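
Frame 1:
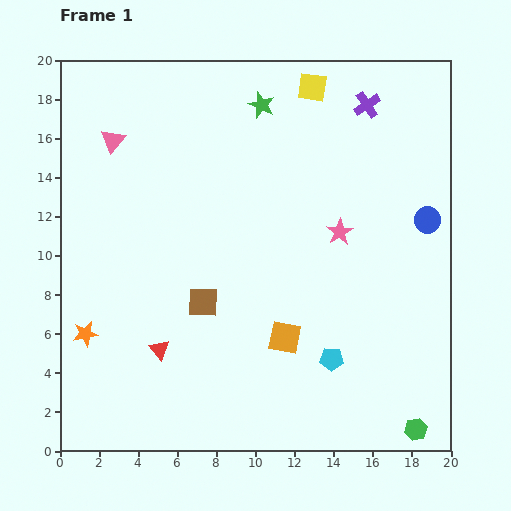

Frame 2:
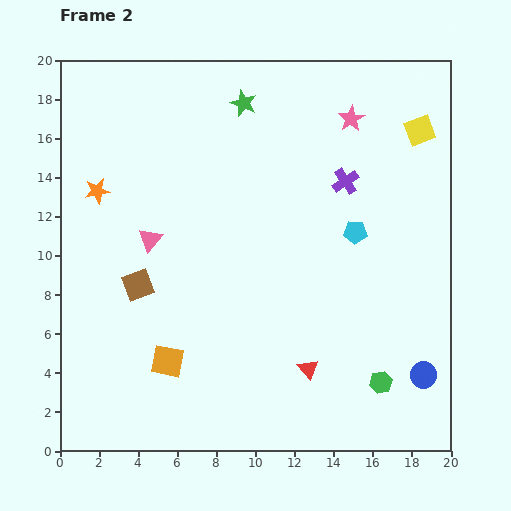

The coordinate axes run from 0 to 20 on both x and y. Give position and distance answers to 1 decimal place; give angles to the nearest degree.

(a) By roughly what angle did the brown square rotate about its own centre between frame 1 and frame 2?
24° counter-clockwise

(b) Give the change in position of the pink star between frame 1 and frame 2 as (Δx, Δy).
(0.6, 5.8)

The pink star was at (14.3, 11.2) in frame 1 and (14.9, 17.0) in frame 2.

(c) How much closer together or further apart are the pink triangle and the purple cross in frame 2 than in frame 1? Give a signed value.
-2.7

Distance in frame 1: 13.1. Distance in frame 2: 10.4.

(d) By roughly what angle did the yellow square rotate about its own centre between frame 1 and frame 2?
29° counter-clockwise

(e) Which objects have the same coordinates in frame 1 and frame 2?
none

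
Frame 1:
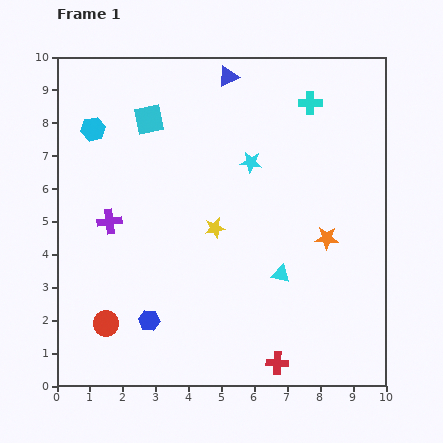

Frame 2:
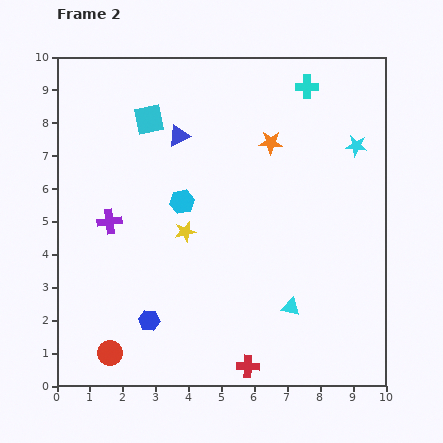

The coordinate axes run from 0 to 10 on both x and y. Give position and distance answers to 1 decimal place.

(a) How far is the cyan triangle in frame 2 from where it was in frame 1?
1.0

The cyan triangle moved from (6.8, 3.4) to (7.1, 2.4), a distance of √(0.3² + 1.0²) ≈ 1.0.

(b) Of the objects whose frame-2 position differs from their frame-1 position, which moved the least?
the cyan cross

(moved 0.5)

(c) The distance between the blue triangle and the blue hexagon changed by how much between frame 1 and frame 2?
-2.1

Distance in frame 1: 7.8. Distance in frame 2: 5.7.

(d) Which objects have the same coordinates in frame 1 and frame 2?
the purple cross, the cyan square, the blue hexagon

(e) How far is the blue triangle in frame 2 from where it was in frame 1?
2.3

The blue triangle moved from (5.2, 9.4) to (3.7, 7.6), a distance of √(1.5² + 1.8²) ≈ 2.3.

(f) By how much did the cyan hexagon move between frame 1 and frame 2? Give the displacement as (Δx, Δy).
(2.7, -2.2)

The cyan hexagon was at (1.1, 7.8) in frame 1 and (3.8, 5.6) in frame 2.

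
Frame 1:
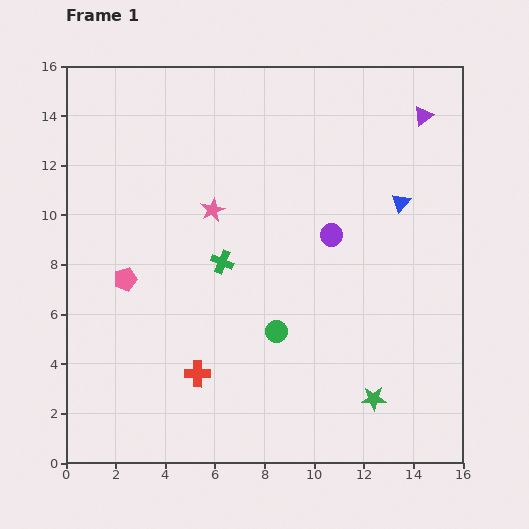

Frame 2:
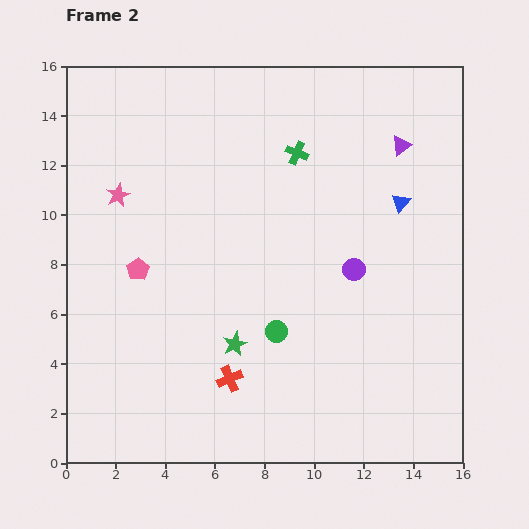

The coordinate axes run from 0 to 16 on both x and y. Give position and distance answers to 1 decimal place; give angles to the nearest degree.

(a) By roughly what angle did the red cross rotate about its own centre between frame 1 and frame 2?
24° counter-clockwise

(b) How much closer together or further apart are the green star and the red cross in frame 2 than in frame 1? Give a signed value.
-5.8

Distance in frame 1: 7.2. Distance in frame 2: 1.4.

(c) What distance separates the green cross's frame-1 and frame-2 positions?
5.3

The green cross moved from (6.3, 8.1) to (9.3, 12.5), a distance of √(3.0² + 4.4²) ≈ 5.3.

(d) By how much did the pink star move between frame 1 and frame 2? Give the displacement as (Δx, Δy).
(-3.8, 0.6)

The pink star was at (5.9, 10.2) in frame 1 and (2.1, 10.8) in frame 2.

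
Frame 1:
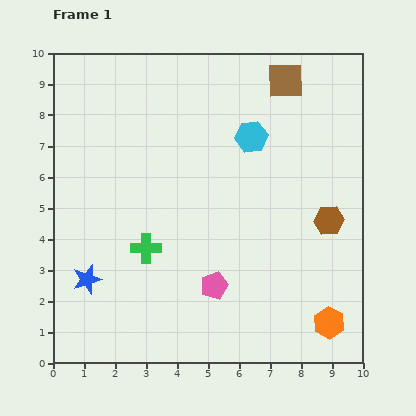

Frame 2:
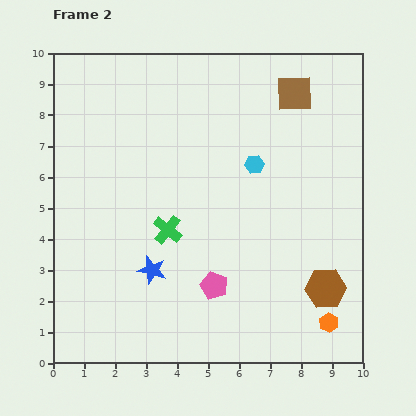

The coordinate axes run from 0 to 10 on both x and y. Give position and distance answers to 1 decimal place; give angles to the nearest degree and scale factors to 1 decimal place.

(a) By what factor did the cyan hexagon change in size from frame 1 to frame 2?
0.6×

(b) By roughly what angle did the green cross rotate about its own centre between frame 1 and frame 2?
38° clockwise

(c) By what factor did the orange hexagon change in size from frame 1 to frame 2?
0.6×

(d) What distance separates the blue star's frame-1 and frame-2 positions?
2.1

The blue star moved from (1.1, 2.7) to (3.2, 3.0), a distance of √(2.1² + 0.3²) ≈ 2.1.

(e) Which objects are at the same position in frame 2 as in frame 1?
the orange hexagon, the pink pentagon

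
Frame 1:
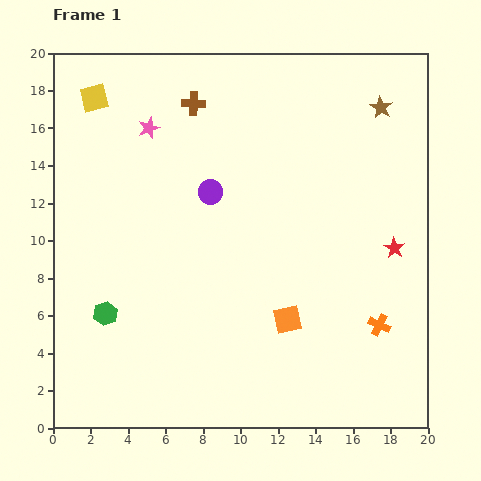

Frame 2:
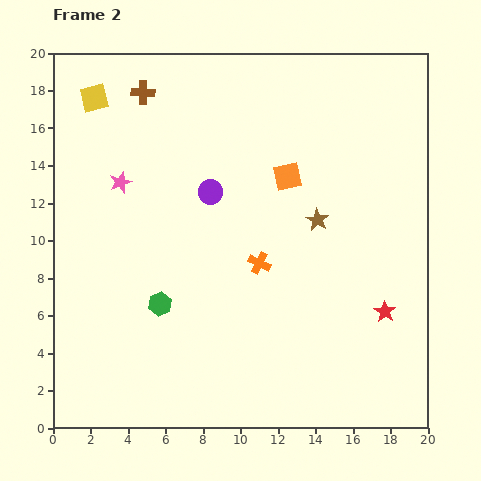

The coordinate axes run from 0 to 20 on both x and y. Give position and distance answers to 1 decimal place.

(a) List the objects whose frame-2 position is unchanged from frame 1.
the yellow square, the purple circle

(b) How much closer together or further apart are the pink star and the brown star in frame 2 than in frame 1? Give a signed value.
-1.7

Distance in frame 1: 12.4. Distance in frame 2: 10.7.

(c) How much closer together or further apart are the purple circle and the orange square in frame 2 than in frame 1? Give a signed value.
-3.7

Distance in frame 1: 7.9. Distance in frame 2: 4.2.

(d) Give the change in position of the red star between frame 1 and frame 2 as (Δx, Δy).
(-0.5, -3.4)

The red star was at (18.2, 9.6) in frame 1 and (17.7, 6.2) in frame 2.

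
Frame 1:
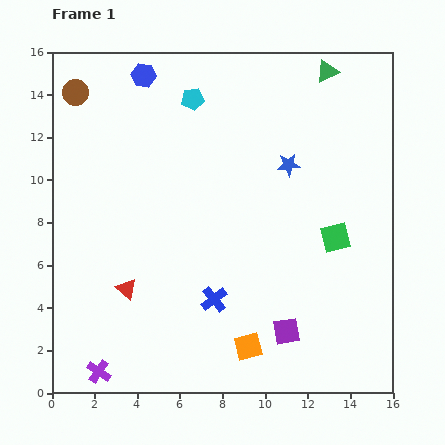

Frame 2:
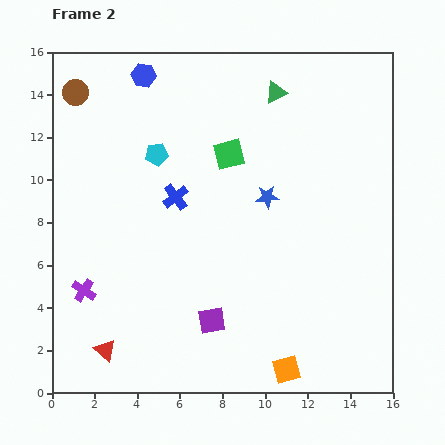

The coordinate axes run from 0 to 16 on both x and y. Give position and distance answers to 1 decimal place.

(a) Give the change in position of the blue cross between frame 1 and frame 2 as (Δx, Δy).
(-1.8, 4.8)

The blue cross was at (7.6, 4.4) in frame 1 and (5.8, 9.2) in frame 2.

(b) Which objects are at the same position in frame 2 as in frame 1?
the blue hexagon, the brown circle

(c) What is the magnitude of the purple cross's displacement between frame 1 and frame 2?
3.9

The purple cross moved from (2.2, 1.0) to (1.5, 4.8), a distance of √(0.7² + 3.8²) ≈ 3.9.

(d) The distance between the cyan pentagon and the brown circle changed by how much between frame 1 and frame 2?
-0.7

Distance in frame 1: 5.5. Distance in frame 2: 4.8.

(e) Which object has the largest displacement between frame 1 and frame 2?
the green square

(moved 6.3; next 5.1)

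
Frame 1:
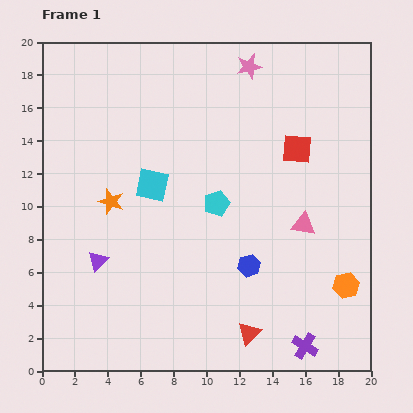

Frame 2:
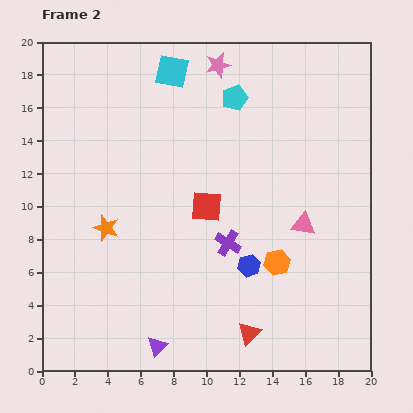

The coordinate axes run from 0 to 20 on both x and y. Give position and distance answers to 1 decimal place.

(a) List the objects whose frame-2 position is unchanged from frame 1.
the pink triangle, the red triangle, the blue hexagon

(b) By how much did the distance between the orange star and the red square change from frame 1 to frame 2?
-5.5

Distance in frame 1: 11.7. Distance in frame 2: 6.2.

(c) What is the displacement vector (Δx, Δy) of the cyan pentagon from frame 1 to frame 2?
(1.1, 6.4)

The cyan pentagon was at (10.6, 10.2) in frame 1 and (11.7, 16.6) in frame 2.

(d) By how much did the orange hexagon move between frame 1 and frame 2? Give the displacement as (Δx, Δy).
(-4.2, 1.4)

The orange hexagon was at (18.5, 5.2) in frame 1 and (14.3, 6.6) in frame 2.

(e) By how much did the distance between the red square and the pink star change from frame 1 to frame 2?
+2.8

Distance in frame 1: 5.8. Distance in frame 2: 8.6.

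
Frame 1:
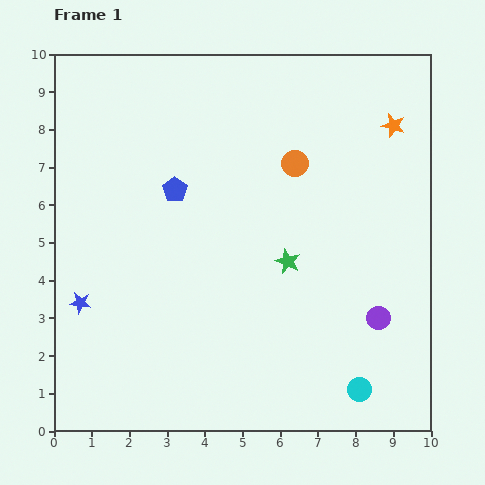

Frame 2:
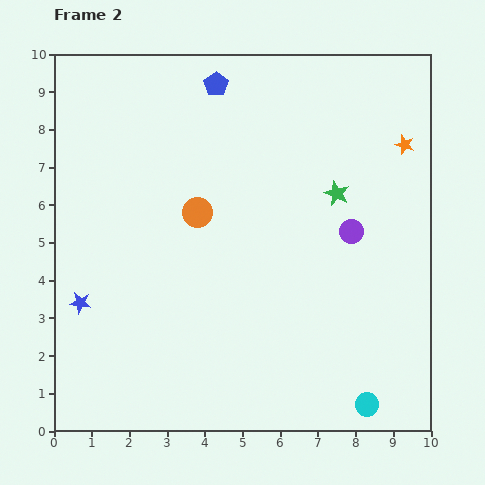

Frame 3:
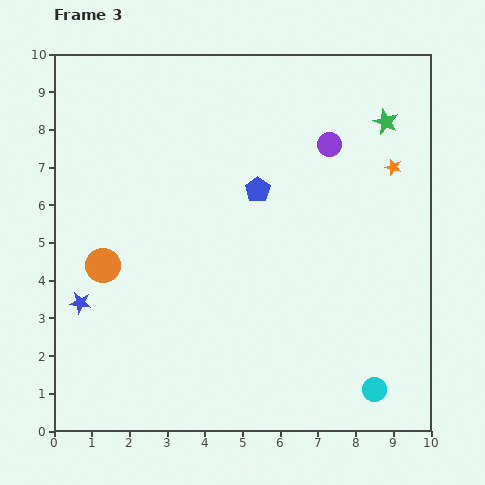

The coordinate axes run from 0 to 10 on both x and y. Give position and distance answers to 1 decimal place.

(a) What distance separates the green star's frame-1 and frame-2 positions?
2.2

The green star moved from (6.2, 4.5) to (7.5, 6.3), a distance of √(1.3² + 1.8²) ≈ 2.2.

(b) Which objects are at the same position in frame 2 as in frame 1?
the blue star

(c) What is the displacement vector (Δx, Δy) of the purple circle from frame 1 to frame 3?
(-1.3, 4.6)

The purple circle was at (8.6, 3.0) in frame 1 and (7.3, 7.6) in frame 3.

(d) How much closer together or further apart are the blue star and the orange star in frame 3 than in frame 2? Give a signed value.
-0.6

Distance in frame 2: 9.6. Distance in frame 3: 9.0.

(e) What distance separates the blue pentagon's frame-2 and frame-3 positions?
3.0

The blue pentagon moved from (4.3, 9.2) to (5.4, 6.4), a distance of √(1.1² + 2.8²) ≈ 3.0.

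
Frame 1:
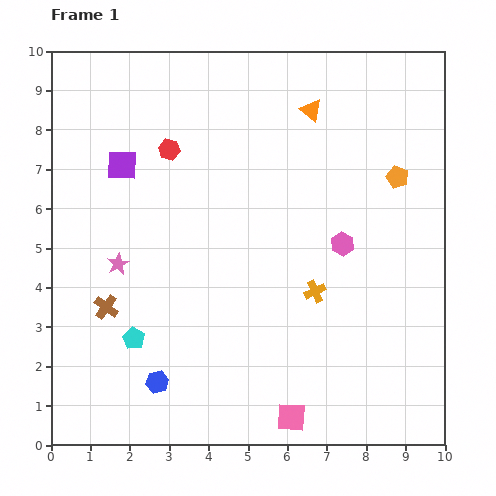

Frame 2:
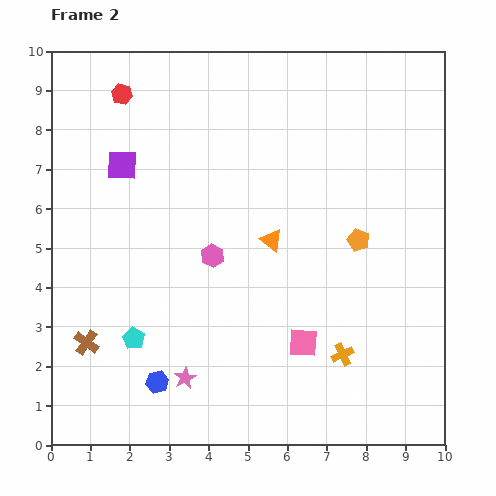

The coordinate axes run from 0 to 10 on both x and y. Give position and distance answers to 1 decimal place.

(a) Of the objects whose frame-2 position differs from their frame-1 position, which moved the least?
the brown cross

(moved 1.0)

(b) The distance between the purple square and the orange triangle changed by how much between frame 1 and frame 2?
-0.8

Distance in frame 1: 5.0. Distance in frame 2: 4.2.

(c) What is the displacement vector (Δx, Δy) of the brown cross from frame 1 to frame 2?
(-0.5, -0.9)

The brown cross was at (1.4, 3.5) in frame 1 and (0.9, 2.6) in frame 2.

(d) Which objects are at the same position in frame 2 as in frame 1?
the cyan pentagon, the blue hexagon, the purple square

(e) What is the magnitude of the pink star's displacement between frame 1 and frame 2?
3.4

The pink star moved from (1.7, 4.6) to (3.4, 1.7), a distance of √(1.7² + 2.9²) ≈ 3.4.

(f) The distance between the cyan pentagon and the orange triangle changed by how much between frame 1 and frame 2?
-3.0

Distance in frame 1: 7.3. Distance in frame 2: 4.3.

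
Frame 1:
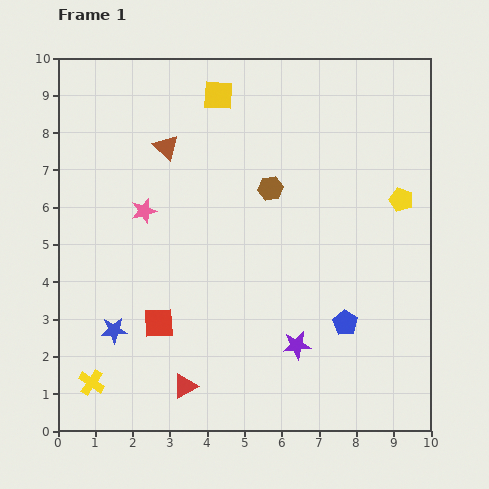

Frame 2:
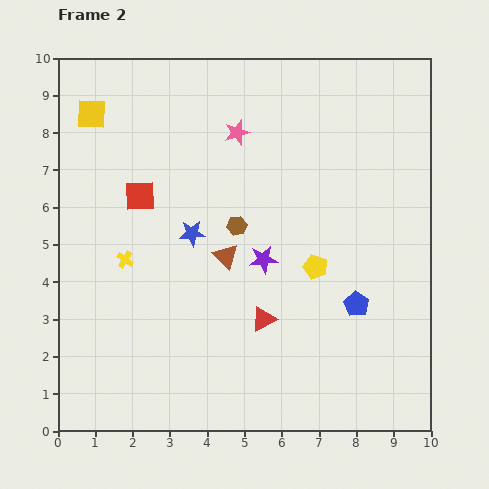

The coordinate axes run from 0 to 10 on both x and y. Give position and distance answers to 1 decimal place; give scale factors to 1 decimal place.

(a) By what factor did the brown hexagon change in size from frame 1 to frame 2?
0.8×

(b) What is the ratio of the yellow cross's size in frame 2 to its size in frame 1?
0.7×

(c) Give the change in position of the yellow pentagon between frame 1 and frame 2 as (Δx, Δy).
(-2.3, -1.8)

The yellow pentagon was at (9.2, 6.2) in frame 1 and (6.9, 4.4) in frame 2.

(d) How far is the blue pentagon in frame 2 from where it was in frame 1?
0.6

The blue pentagon moved from (7.7, 2.9) to (8.0, 3.4), a distance of √(0.3² + 0.5²) ≈ 0.6.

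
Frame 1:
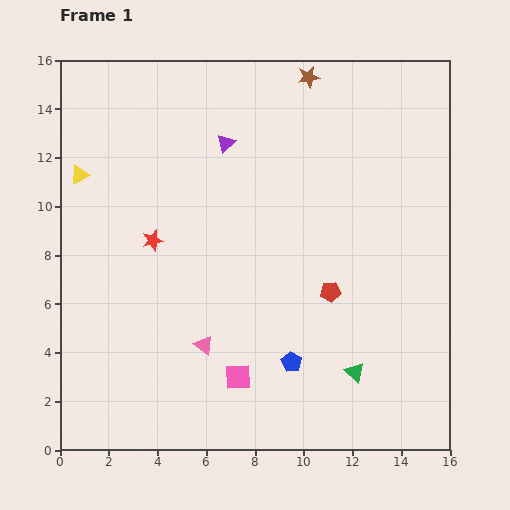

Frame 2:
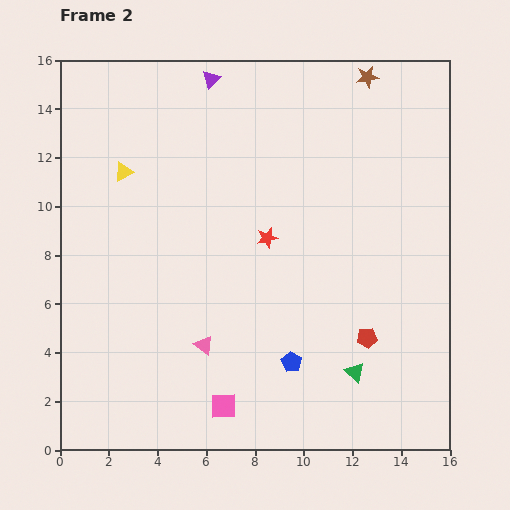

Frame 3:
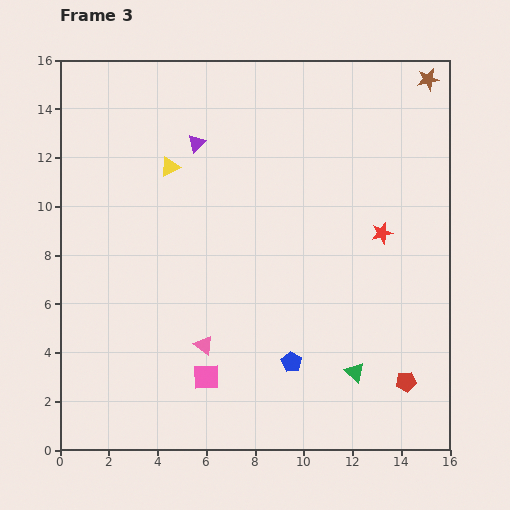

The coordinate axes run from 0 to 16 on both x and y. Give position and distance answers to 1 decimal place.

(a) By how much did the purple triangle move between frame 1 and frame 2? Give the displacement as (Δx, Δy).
(-0.6, 2.6)

The purple triangle was at (6.8, 12.6) in frame 1 and (6.2, 15.2) in frame 2.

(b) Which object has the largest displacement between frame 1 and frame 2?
the red star

(moved 4.7; next 2.7)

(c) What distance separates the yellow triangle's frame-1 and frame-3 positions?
3.7

The yellow triangle moved from (0.8, 11.3) to (4.5, 11.6), a distance of √(3.7² + 0.3²) ≈ 3.7.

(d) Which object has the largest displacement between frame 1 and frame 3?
the red star

(moved 9.4; next 4.9)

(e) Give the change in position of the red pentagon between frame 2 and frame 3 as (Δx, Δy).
(1.6, -1.8)

The red pentagon was at (12.6, 4.6) in frame 2 and (14.2, 2.8) in frame 3.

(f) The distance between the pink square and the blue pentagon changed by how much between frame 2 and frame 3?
+0.3

Distance in frame 2: 3.3. Distance in frame 3: 3.6.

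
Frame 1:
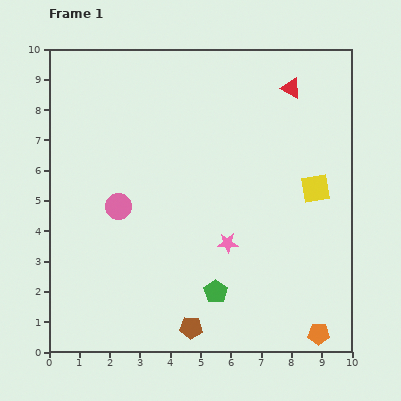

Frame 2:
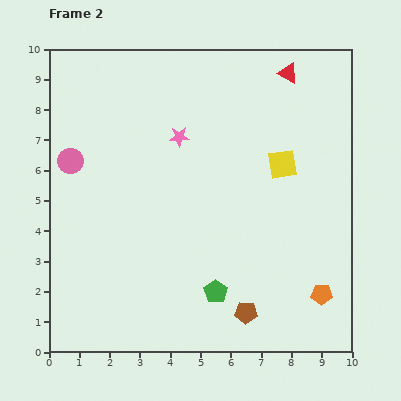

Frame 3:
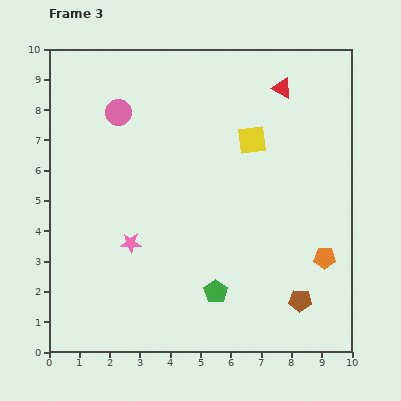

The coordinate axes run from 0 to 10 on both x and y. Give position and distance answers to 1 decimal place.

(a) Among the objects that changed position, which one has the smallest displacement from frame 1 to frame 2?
the red triangle

(moved 0.5)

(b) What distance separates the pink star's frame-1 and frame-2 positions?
3.8

The pink star moved from (5.9, 3.6) to (4.3, 7.1), a distance of √(1.6² + 3.5²) ≈ 3.8.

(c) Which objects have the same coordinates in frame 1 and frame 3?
the green pentagon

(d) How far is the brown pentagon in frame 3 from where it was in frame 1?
3.7

The brown pentagon moved from (4.7, 0.8) to (8.3, 1.7), a distance of √(3.6² + 0.9²) ≈ 3.7.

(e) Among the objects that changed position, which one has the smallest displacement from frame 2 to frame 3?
the red triangle

(moved 0.5)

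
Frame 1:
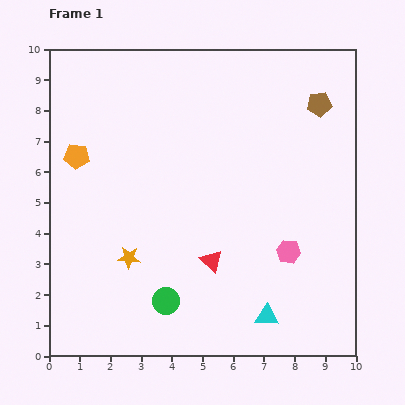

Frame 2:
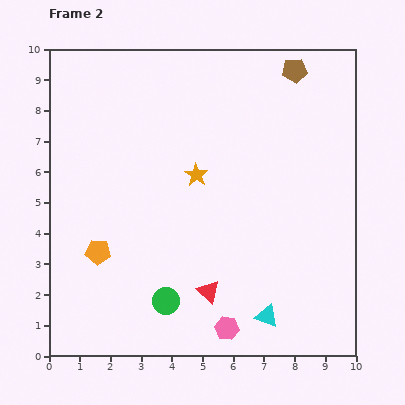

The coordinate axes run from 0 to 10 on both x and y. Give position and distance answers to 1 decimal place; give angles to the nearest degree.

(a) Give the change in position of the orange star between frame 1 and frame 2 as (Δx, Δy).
(2.2, 2.7)

The orange star was at (2.6, 3.2) in frame 1 and (4.8, 5.9) in frame 2.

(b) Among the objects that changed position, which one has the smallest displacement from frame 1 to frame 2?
the red triangle

(moved 1.0)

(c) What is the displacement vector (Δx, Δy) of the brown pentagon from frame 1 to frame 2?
(-0.8, 1.1)

The brown pentagon was at (8.8, 8.2) in frame 1 and (8.0, 9.3) in frame 2.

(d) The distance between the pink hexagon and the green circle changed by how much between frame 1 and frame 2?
-2.1

Distance in frame 1: 4.3. Distance in frame 2: 2.2.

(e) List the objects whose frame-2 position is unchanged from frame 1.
the green circle, the cyan triangle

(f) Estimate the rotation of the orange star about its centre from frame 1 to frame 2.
29° clockwise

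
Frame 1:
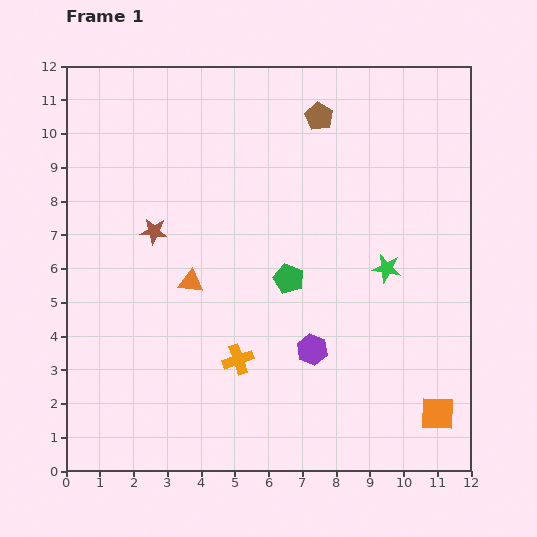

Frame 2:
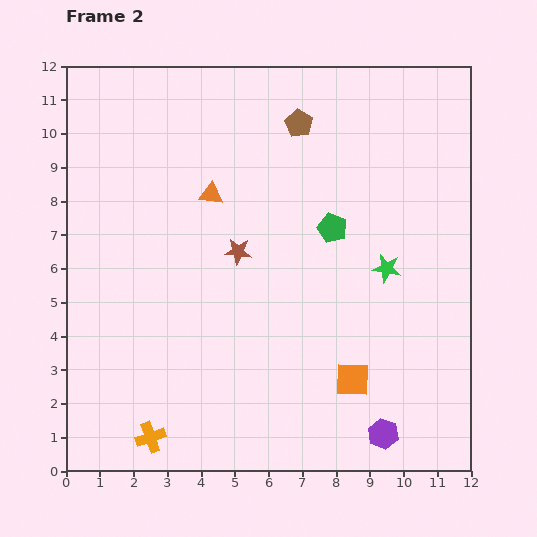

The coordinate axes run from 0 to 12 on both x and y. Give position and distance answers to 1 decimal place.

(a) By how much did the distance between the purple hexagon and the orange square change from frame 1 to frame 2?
-2.4

Distance in frame 1: 4.2. Distance in frame 2: 1.8.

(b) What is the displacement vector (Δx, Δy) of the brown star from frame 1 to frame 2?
(2.5, -0.6)

The brown star was at (2.6, 7.1) in frame 1 and (5.1, 6.5) in frame 2.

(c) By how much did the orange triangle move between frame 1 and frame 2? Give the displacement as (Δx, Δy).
(0.6, 2.6)

The orange triangle was at (3.7, 5.6) in frame 1 and (4.3, 8.2) in frame 2.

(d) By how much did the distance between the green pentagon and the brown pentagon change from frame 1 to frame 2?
-1.6

Distance in frame 1: 4.9. Distance in frame 2: 3.3.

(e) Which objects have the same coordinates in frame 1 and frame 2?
the green star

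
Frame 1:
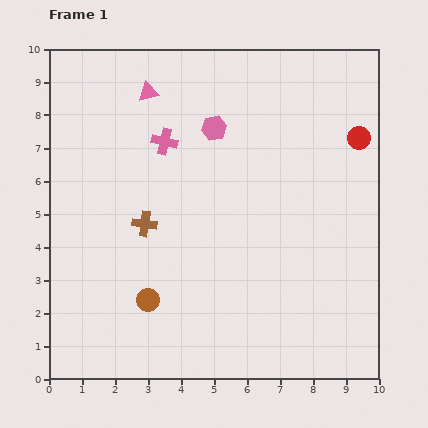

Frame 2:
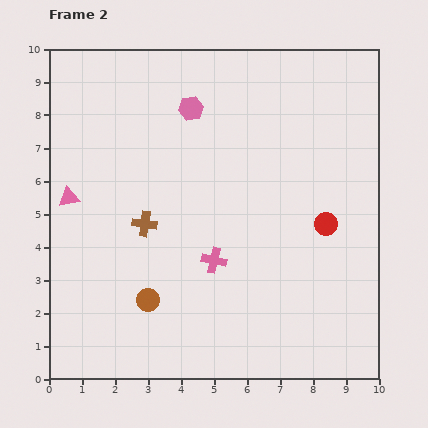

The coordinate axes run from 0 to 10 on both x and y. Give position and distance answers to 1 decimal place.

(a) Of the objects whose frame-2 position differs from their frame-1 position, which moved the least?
the pink hexagon

(moved 0.9)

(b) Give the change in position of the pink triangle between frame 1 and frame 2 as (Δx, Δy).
(-2.4, -3.2)

The pink triangle was at (3.0, 8.7) in frame 1 and (0.6, 5.5) in frame 2.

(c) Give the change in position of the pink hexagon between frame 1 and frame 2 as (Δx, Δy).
(-0.7, 0.6)

The pink hexagon was at (5.0, 7.6) in frame 1 and (4.3, 8.2) in frame 2.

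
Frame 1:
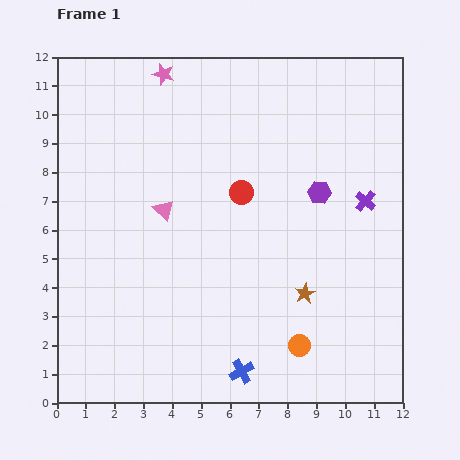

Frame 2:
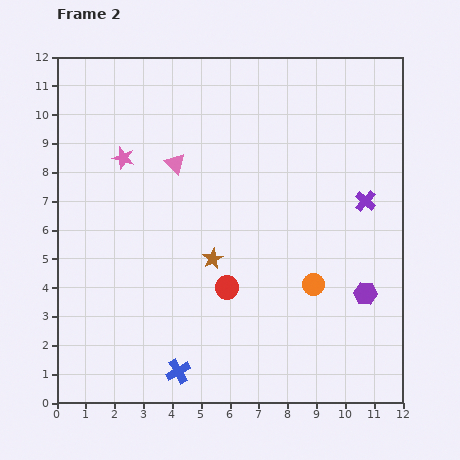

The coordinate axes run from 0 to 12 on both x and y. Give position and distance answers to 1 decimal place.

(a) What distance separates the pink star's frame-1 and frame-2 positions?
3.2

The pink star moved from (3.7, 11.4) to (2.3, 8.5), a distance of √(1.4² + 2.9²) ≈ 3.2.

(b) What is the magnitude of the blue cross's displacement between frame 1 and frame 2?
2.2

The blue cross moved from (6.4, 1.1) to (4.2, 1.1), a distance of √(2.2² + 0.0²) ≈ 2.2.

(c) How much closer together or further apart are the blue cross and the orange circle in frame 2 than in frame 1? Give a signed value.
+3.4

Distance in frame 1: 2.2. Distance in frame 2: 5.6.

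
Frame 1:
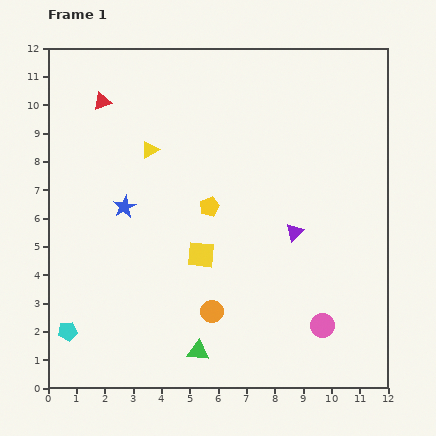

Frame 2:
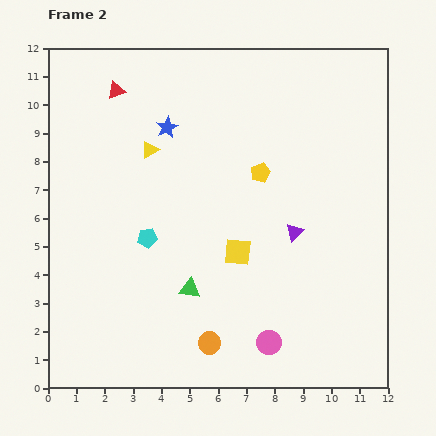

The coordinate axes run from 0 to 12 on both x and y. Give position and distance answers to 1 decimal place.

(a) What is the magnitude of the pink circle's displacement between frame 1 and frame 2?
2.0

The pink circle moved from (9.7, 2.2) to (7.8, 1.6), a distance of √(1.9² + 0.6²) ≈ 2.0.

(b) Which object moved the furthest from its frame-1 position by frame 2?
the cyan pentagon

(moved 4.3; next 3.2)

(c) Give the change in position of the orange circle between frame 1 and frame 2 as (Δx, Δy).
(-0.1, -1.1)

The orange circle was at (5.8, 2.7) in frame 1 and (5.7, 1.6) in frame 2.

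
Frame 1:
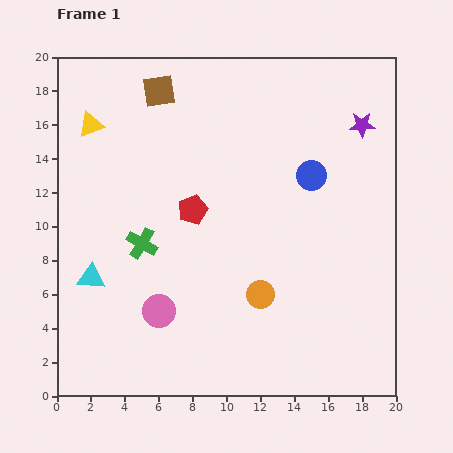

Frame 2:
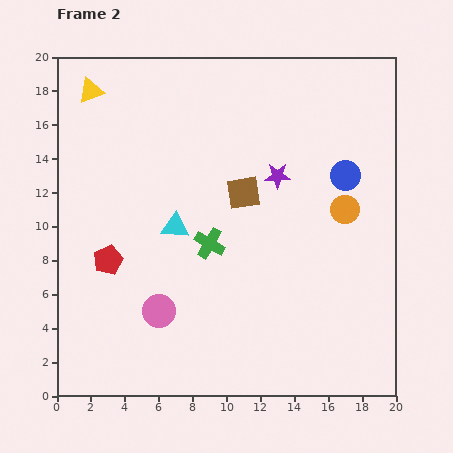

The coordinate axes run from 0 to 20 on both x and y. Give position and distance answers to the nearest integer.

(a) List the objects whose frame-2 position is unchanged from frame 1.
the pink circle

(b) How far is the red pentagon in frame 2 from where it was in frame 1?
6

The red pentagon moved from (8, 11) to (3, 8), a distance of √(5² + 3²) ≈ 6.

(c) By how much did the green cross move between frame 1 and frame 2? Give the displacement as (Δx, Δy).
(4, 0)

The green cross was at (5, 9) in frame 1 and (9, 9) in frame 2.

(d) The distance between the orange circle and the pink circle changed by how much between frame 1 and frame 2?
+7

Distance in frame 1: 6. Distance in frame 2: 13.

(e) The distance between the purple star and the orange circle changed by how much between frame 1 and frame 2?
-8

Distance in frame 1: 12. Distance in frame 2: 4.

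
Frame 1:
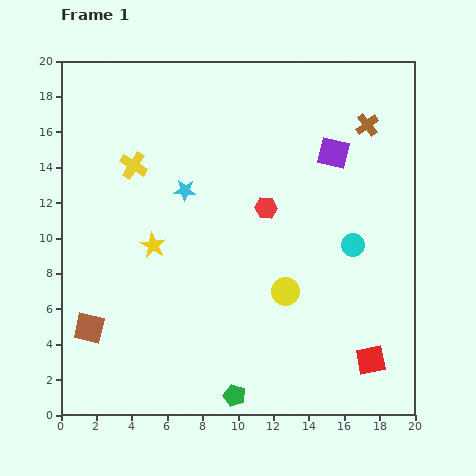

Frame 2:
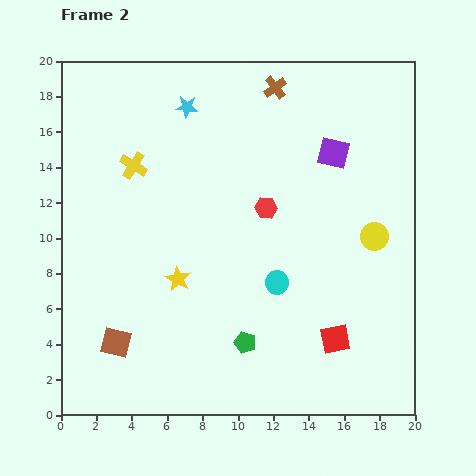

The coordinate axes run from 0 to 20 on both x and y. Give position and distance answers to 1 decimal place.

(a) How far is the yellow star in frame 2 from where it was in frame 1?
2.4

The yellow star moved from (5.2, 9.6) to (6.6, 7.7), a distance of √(1.4² + 1.9²) ≈ 2.4.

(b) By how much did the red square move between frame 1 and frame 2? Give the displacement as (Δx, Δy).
(-2.0, 1.2)

The red square was at (17.5, 3.1) in frame 1 and (15.5, 4.3) in frame 2.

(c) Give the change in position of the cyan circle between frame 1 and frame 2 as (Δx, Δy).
(-4.3, -2.1)

The cyan circle was at (16.5, 9.6) in frame 1 and (12.2, 7.5) in frame 2.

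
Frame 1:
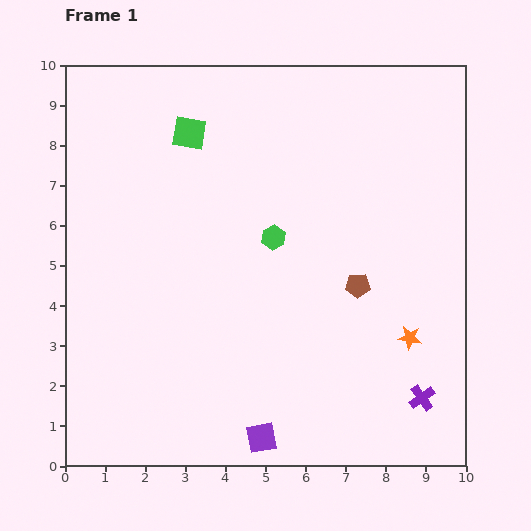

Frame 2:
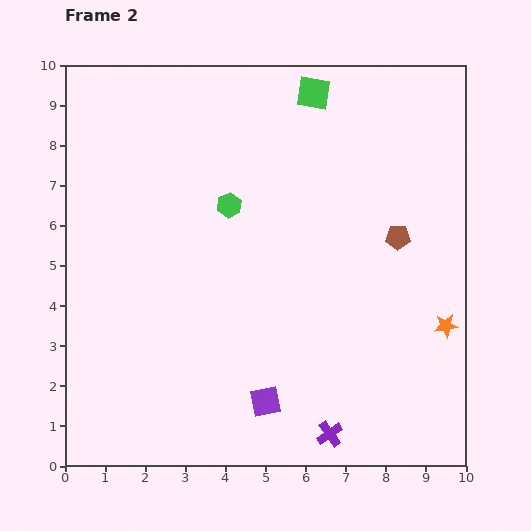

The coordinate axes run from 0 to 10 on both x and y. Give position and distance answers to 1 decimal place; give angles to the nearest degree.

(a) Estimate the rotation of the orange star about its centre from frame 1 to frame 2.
15° counter-clockwise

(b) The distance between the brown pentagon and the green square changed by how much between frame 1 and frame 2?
-1.5

Distance in frame 1: 5.7. Distance in frame 2: 4.2.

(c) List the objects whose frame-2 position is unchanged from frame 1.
none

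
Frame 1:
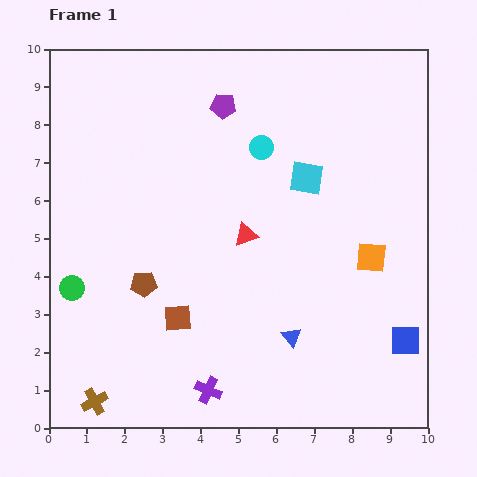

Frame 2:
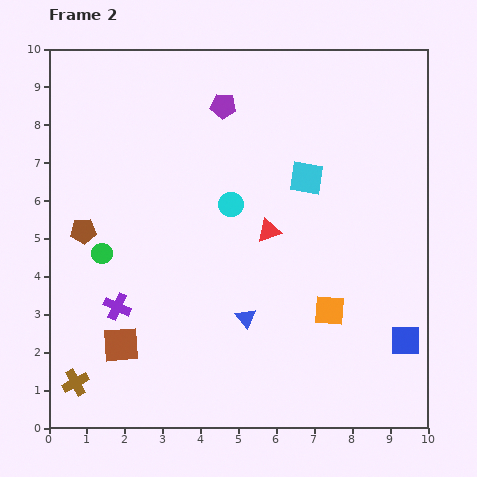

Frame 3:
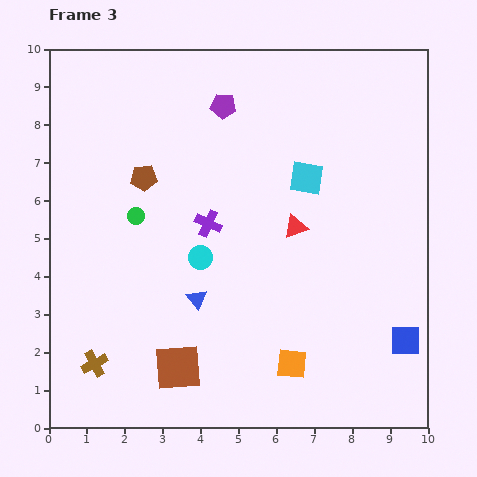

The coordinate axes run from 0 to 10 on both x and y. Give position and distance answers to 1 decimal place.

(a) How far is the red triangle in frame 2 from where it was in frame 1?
0.6

The red triangle moved from (5.2, 5.1) to (5.8, 5.2), a distance of √(0.6² + 0.1²) ≈ 0.6.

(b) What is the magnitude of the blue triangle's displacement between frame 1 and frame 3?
2.7

The blue triangle moved from (6.4, 2.4) to (3.9, 3.4), a distance of √(2.5² + 1.0²) ≈ 2.7.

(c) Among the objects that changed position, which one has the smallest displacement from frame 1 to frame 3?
the brown cross

(moved 1.0)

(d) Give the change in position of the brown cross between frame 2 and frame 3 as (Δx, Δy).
(0.5, 0.5)

The brown cross was at (0.7, 1.2) in frame 2 and (1.2, 1.7) in frame 3.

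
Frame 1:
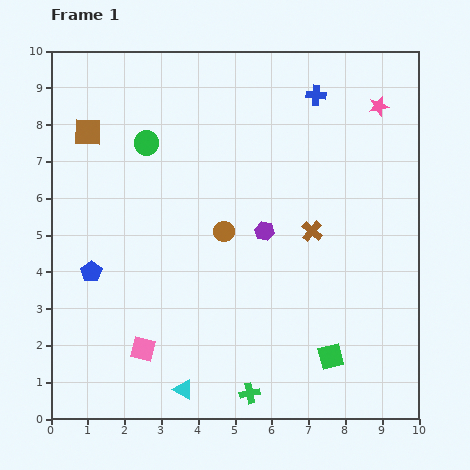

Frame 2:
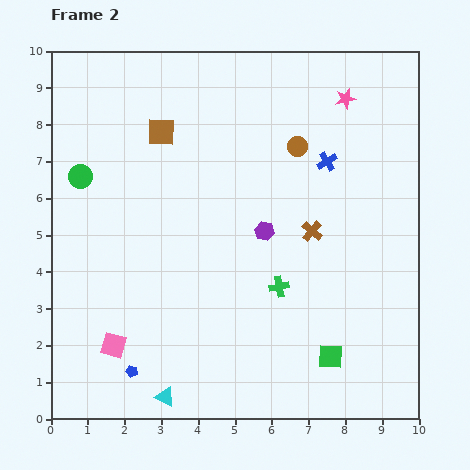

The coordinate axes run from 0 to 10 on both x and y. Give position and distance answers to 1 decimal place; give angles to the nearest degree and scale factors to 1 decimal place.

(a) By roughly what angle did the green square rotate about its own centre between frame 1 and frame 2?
16° clockwise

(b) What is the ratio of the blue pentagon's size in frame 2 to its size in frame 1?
0.6×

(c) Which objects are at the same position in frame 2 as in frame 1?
the green square, the brown cross, the purple hexagon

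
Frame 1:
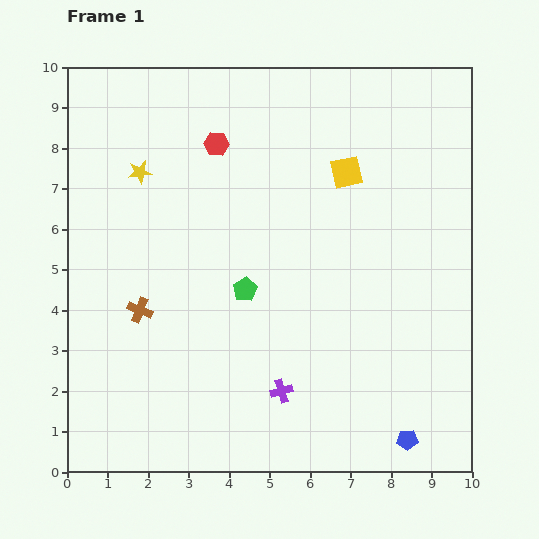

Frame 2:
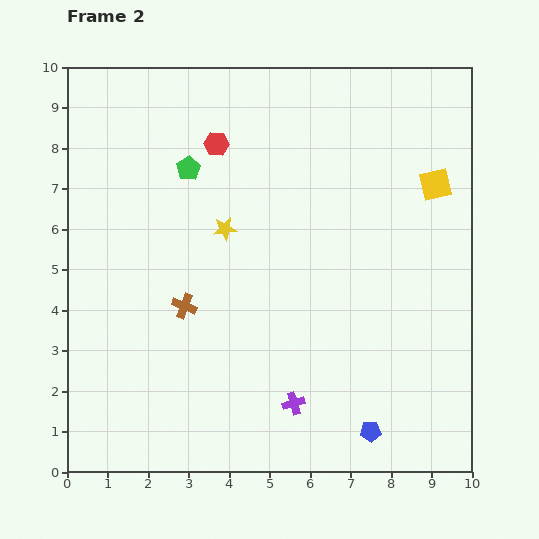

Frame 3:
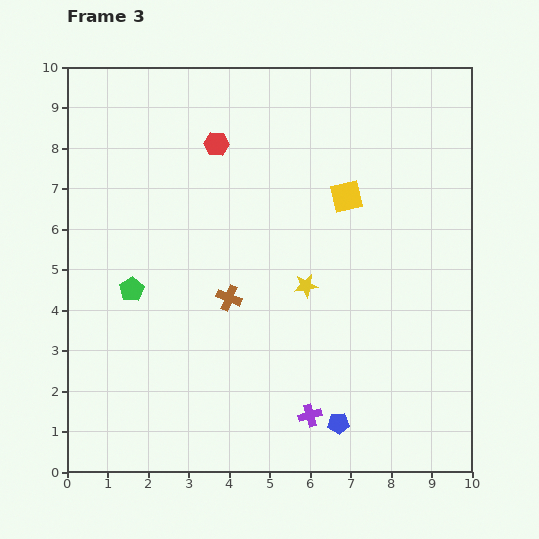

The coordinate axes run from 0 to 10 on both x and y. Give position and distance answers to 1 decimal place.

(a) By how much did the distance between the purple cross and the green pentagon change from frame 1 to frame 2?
+3.7

Distance in frame 1: 2.7. Distance in frame 2: 6.4.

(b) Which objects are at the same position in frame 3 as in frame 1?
the red hexagon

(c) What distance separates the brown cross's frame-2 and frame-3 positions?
1.1

The brown cross moved from (2.9, 4.1) to (4.0, 4.3), a distance of √(1.1² + 0.2²) ≈ 1.1.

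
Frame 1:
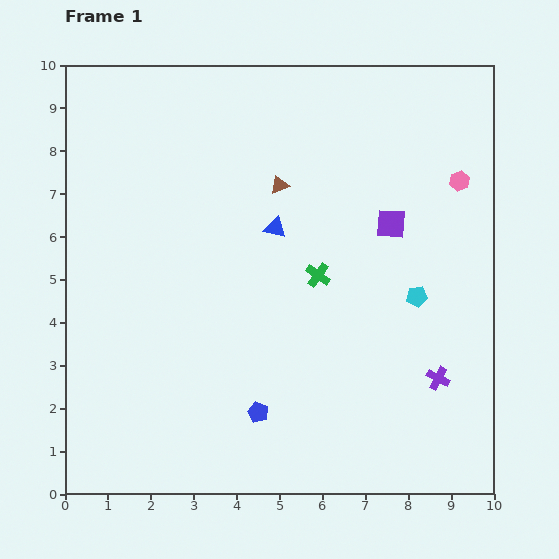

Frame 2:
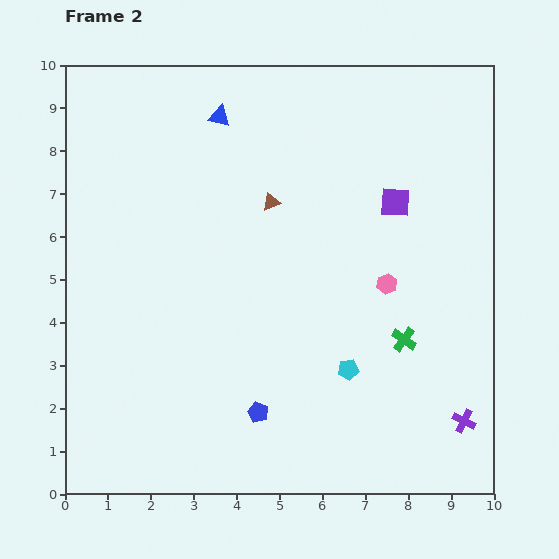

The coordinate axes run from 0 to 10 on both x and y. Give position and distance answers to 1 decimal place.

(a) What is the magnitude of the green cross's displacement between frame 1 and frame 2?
2.5

The green cross moved from (5.9, 5.1) to (7.9, 3.6), a distance of √(2.0² + 1.5²) ≈ 2.5.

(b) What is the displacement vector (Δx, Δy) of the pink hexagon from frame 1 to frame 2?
(-1.7, -2.4)

The pink hexagon was at (9.2, 7.3) in frame 1 and (7.5, 4.9) in frame 2.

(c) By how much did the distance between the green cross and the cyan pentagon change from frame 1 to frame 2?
-0.9

Distance in frame 1: 2.4. Distance in frame 2: 1.5.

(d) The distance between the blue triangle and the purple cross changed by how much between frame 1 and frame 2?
+3.9

Distance in frame 1: 5.2. Distance in frame 2: 9.1.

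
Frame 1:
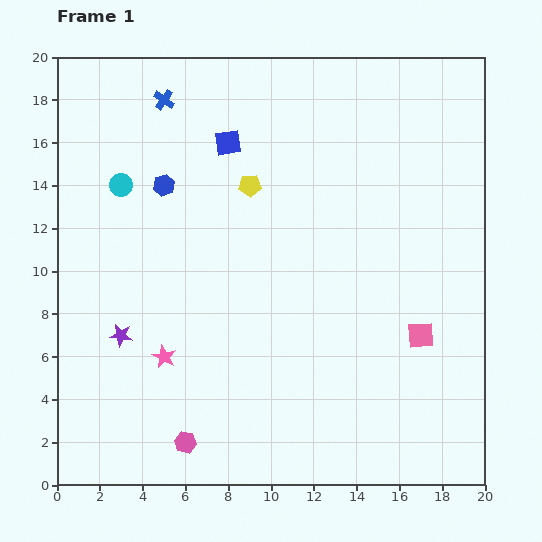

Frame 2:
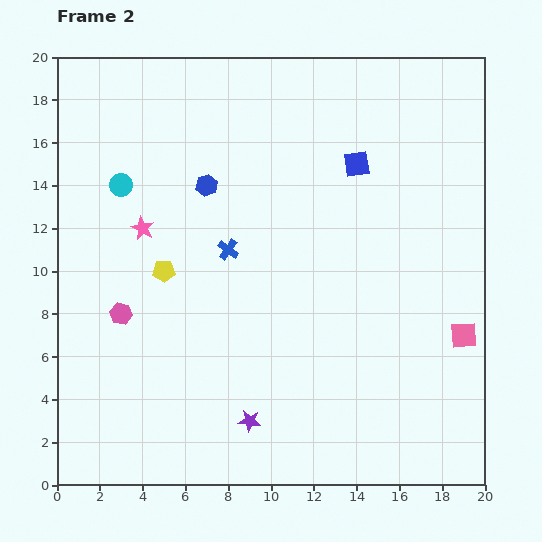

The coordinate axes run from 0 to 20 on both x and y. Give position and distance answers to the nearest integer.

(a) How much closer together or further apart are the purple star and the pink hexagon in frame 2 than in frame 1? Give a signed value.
+2

Distance in frame 1: 6. Distance in frame 2: 8.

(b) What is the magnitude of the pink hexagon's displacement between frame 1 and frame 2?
7

The pink hexagon moved from (6, 2) to (3, 8), a distance of √(3² + 6²) ≈ 7.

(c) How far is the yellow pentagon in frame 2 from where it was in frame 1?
6

The yellow pentagon moved from (9, 14) to (5, 10), a distance of √(4² + 4²) ≈ 6.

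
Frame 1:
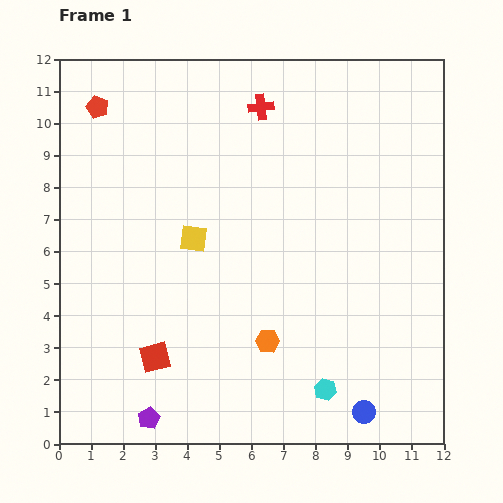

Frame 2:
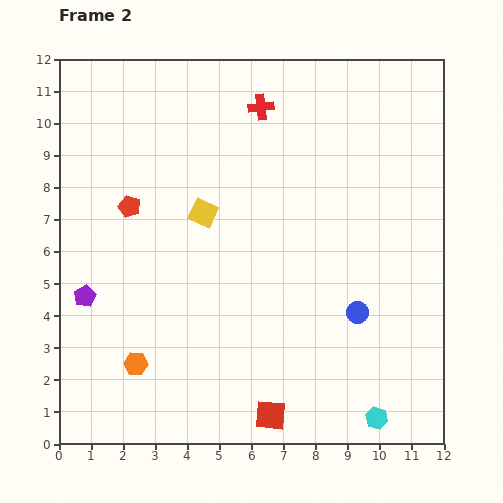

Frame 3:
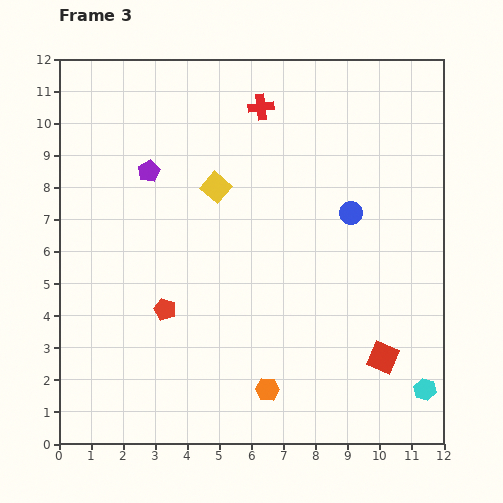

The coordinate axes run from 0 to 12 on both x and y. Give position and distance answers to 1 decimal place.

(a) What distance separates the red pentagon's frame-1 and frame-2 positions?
3.3

The red pentagon moved from (1.2, 10.5) to (2.2, 7.4), a distance of √(1.0² + 3.1²) ≈ 3.3.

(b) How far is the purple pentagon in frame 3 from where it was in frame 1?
7.7

The purple pentagon moved from (2.8, 0.8) to (2.8, 8.5), a distance of √(0.0² + 7.7²) ≈ 7.7.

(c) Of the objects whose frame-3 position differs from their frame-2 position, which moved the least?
the yellow square

(moved 0.9)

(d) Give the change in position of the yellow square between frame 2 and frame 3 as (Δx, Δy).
(0.4, 0.8)

The yellow square was at (4.5, 7.2) in frame 2 and (4.9, 8.0) in frame 3.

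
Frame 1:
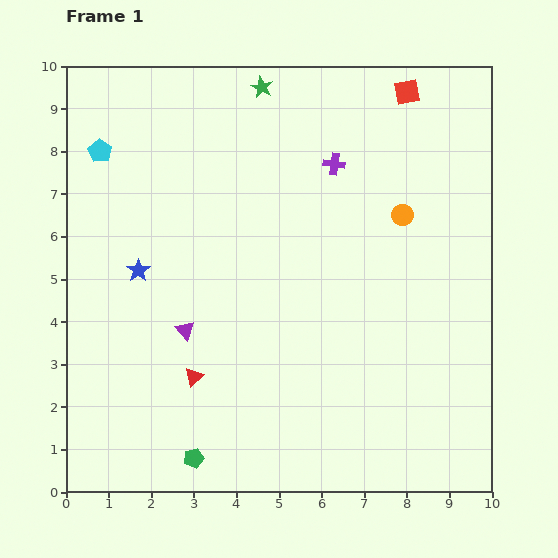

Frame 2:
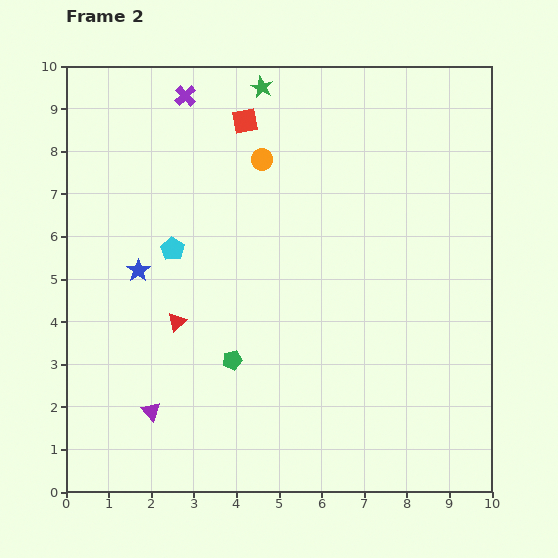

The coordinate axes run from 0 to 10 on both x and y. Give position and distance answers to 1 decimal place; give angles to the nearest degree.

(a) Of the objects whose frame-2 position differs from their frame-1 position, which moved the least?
the red triangle

(moved 1.4)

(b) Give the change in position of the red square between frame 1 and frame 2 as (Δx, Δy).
(-3.8, -0.7)

The red square was at (8.0, 9.4) in frame 1 and (4.2, 8.7) in frame 2.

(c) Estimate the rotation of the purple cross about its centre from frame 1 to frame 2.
39° clockwise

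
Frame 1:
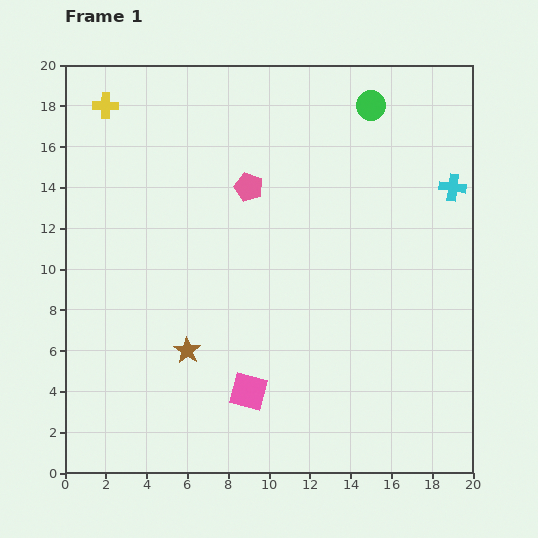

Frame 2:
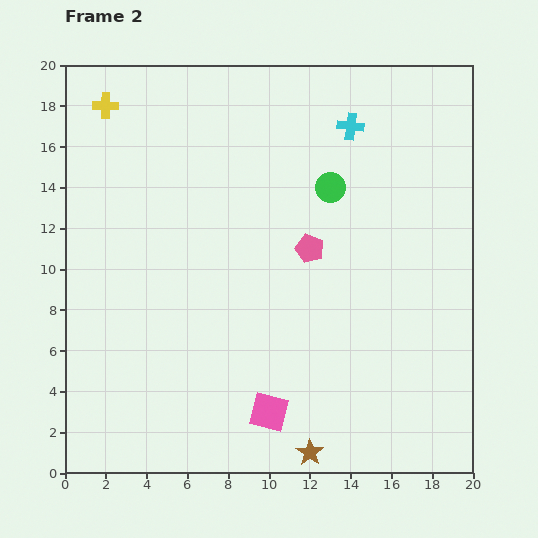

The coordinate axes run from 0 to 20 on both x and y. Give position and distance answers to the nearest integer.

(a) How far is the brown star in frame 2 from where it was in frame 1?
8

The brown star moved from (6, 6) to (12, 1), a distance of √(6² + 5²) ≈ 8.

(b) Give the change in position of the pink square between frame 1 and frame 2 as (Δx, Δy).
(1, -1)

The pink square was at (9, 4) in frame 1 and (10, 3) in frame 2.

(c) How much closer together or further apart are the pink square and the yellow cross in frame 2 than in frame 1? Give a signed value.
+1

Distance in frame 1: 16. Distance in frame 2: 17.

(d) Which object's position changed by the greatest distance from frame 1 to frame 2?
the brown star

(moved 8; next 6)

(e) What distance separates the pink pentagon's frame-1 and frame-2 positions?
4

The pink pentagon moved from (9, 14) to (12, 11), a distance of √(3² + 3²) ≈ 4.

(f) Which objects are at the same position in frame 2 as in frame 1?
the yellow cross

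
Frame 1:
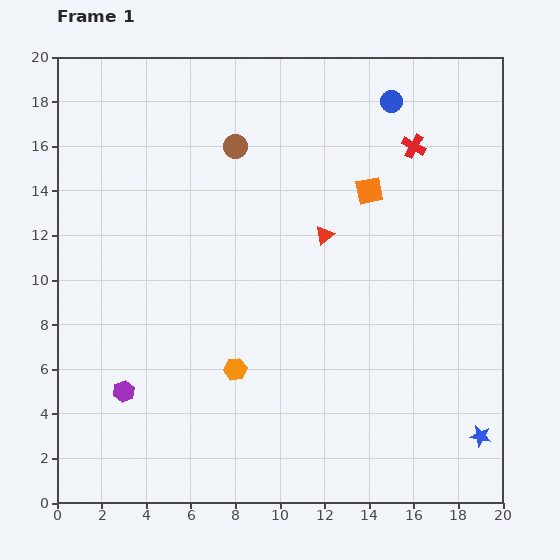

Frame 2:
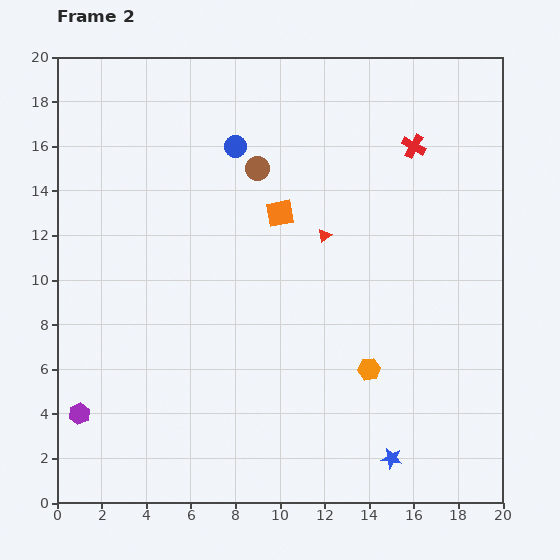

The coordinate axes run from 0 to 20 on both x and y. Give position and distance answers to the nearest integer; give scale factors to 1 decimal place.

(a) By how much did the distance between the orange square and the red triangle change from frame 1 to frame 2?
-1

Distance in frame 1: 3. Distance in frame 2: 2.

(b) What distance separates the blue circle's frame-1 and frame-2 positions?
7

The blue circle moved from (15, 18) to (8, 16), a distance of √(7² + 2²) ≈ 7.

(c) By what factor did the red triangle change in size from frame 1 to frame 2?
0.7×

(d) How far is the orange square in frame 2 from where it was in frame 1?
4

The orange square moved from (14, 14) to (10, 13), a distance of √(4² + 1²) ≈ 4.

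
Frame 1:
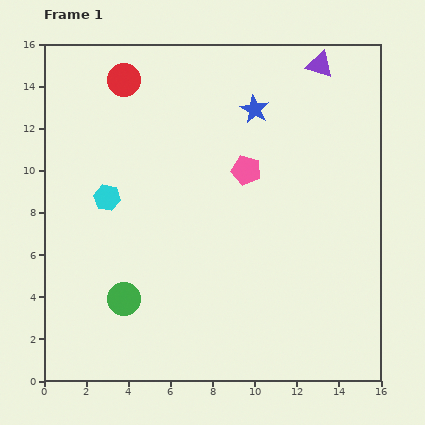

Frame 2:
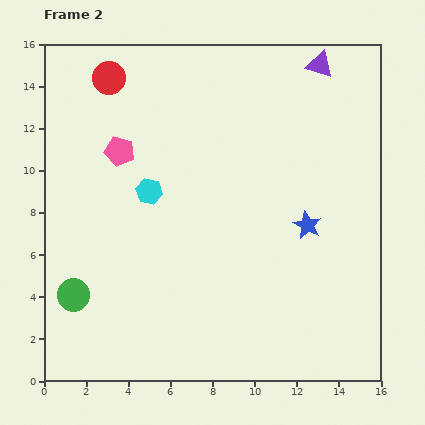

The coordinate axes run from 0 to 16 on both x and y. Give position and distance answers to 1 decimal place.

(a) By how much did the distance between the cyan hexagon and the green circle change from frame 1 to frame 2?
+1.2

Distance in frame 1: 4.9. Distance in frame 2: 6.1.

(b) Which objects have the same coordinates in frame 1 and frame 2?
the purple triangle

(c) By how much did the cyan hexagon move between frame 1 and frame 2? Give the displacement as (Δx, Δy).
(2.0, 0.3)

The cyan hexagon was at (3.0, 8.7) in frame 1 and (5.0, 9.0) in frame 2.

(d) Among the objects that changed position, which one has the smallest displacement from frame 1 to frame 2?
the red circle

(moved 0.7)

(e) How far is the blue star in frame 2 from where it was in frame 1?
6.0

The blue star moved from (10.0, 12.9) to (12.5, 7.4), a distance of √(2.5² + 5.5²) ≈ 6.0.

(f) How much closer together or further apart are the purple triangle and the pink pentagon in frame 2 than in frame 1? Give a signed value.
+4.2

Distance in frame 1: 6.1. Distance in frame 2: 10.3.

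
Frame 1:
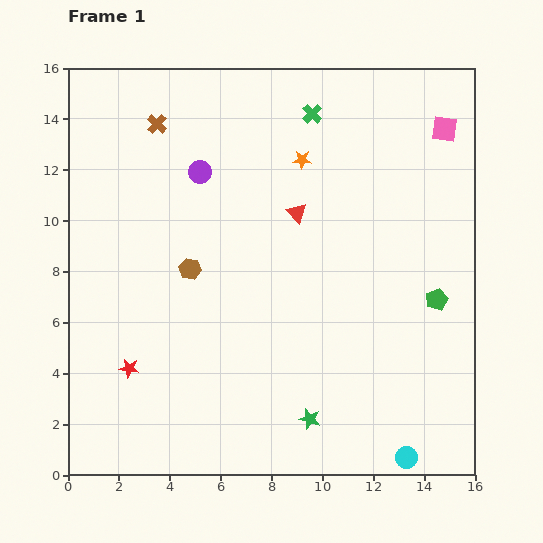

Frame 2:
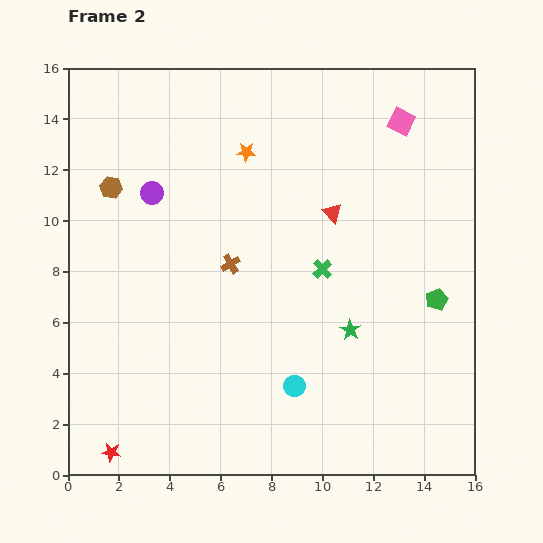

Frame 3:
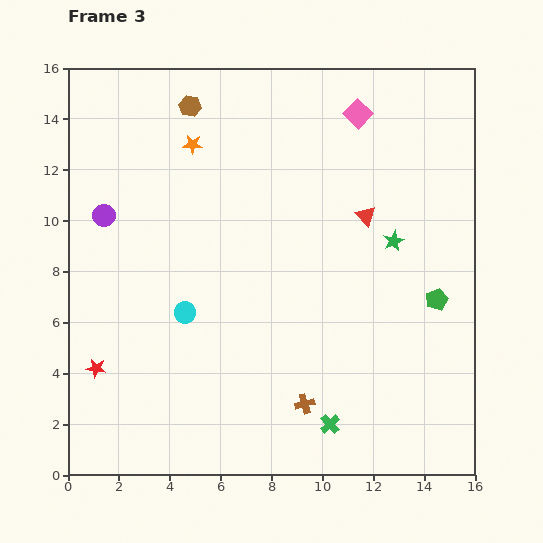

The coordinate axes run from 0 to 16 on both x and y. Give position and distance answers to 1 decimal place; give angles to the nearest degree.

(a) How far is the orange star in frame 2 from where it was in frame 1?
2.2

The orange star moved from (9.2, 12.4) to (7.0, 12.7), a distance of √(2.2² + 0.3²) ≈ 2.2.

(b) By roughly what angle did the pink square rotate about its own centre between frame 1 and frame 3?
37° clockwise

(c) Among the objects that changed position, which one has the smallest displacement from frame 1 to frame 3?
the red star

(moved 1.3)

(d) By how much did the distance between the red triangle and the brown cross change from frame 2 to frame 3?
+3.3

Distance in frame 2: 4.5. Distance in frame 3: 7.8.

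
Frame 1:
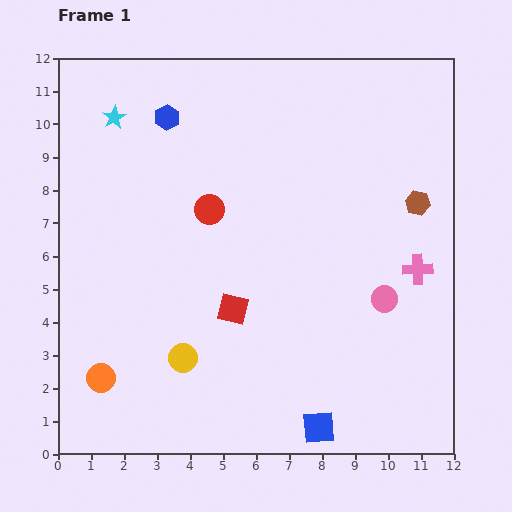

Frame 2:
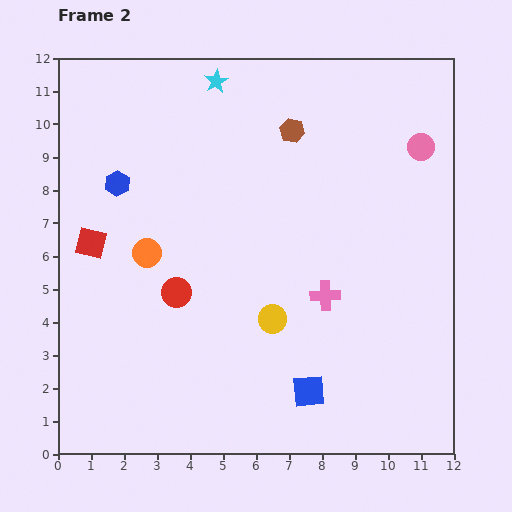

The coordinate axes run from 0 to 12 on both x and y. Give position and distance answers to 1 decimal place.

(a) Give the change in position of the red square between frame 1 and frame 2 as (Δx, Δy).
(-4.3, 2.0)

The red square was at (5.3, 4.4) in frame 1 and (1.0, 6.4) in frame 2.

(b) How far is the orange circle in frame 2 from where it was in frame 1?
4.0

The orange circle moved from (1.3, 2.3) to (2.7, 6.1), a distance of √(1.4² + 3.8²) ≈ 4.0.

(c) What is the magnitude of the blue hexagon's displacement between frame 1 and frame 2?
2.5

The blue hexagon moved from (3.3, 10.2) to (1.8, 8.2), a distance of √(1.5² + 2.0²) ≈ 2.5.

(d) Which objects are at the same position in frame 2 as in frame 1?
none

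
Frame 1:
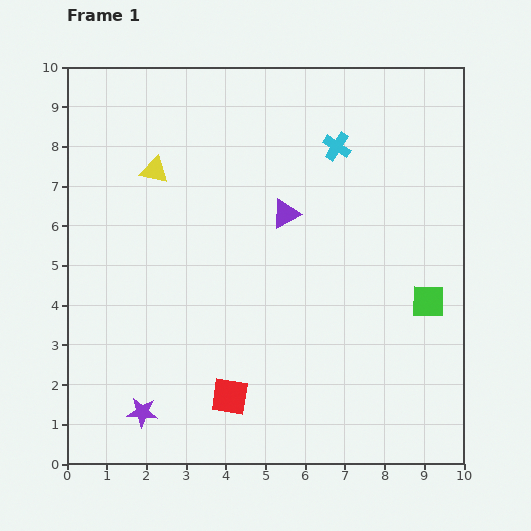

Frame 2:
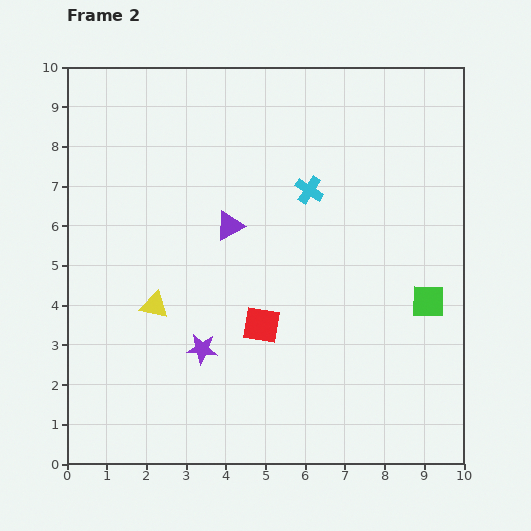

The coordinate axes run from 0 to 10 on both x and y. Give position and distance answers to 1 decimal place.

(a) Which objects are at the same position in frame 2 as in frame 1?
the green square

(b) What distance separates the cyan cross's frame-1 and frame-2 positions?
1.3

The cyan cross moved from (6.8, 8.0) to (6.1, 6.9), a distance of √(0.7² + 1.1²) ≈ 1.3.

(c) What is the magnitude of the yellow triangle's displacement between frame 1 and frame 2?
3.4

The yellow triangle moved from (2.2, 7.4) to (2.2, 4.0), a distance of √(0.0² + 3.4²) ≈ 3.4.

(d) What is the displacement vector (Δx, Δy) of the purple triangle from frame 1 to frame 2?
(-1.4, -0.3)

The purple triangle was at (5.5, 6.3) in frame 1 and (4.1, 6.0) in frame 2.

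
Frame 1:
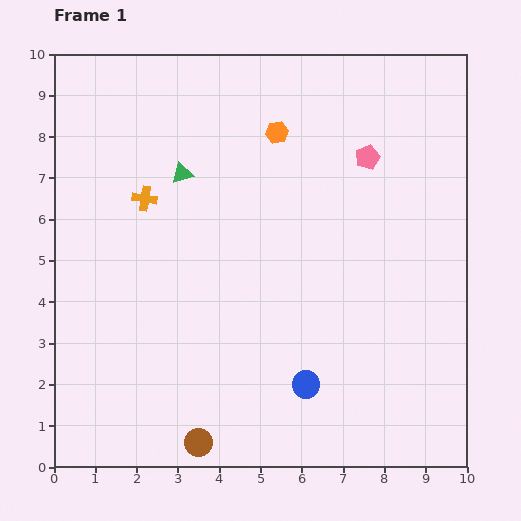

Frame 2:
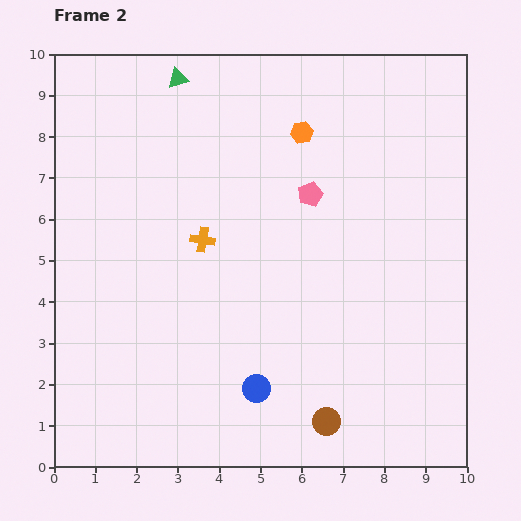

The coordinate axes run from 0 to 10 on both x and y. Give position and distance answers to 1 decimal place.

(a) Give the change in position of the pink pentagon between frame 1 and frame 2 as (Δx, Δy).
(-1.4, -0.9)

The pink pentagon was at (7.6, 7.5) in frame 1 and (6.2, 6.6) in frame 2.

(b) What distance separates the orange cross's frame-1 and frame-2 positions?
1.7

The orange cross moved from (2.2, 6.5) to (3.6, 5.5), a distance of √(1.4² + 1.0²) ≈ 1.7.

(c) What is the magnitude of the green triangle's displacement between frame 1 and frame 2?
2.3

The green triangle moved from (3.1, 7.1) to (3.0, 9.4), a distance of √(0.1² + 2.3²) ≈ 2.3.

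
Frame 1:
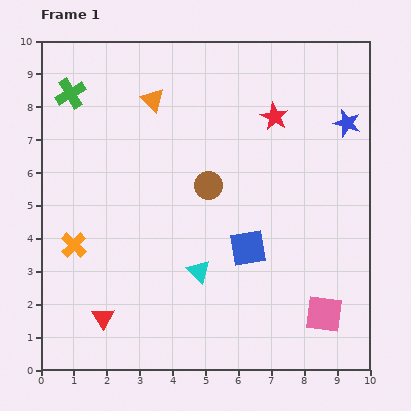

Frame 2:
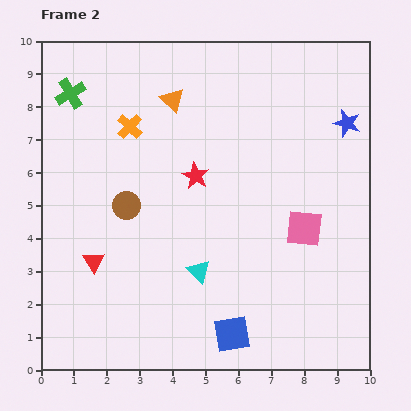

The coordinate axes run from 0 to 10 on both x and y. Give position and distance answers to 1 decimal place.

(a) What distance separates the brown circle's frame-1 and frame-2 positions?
2.6

The brown circle moved from (5.1, 5.6) to (2.6, 5.0), a distance of √(2.5² + 0.6²) ≈ 2.6.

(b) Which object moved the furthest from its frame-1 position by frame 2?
the orange cross

(moved 4.0; next 3.0)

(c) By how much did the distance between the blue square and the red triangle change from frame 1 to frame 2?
-0.2

Distance in frame 1: 4.9. Distance in frame 2: 4.7.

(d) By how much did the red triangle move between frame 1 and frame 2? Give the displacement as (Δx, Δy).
(-0.3, 1.7)

The red triangle was at (1.9, 1.6) in frame 1 and (1.6, 3.3) in frame 2.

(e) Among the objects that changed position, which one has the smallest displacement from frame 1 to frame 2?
the orange triangle

(moved 0.6)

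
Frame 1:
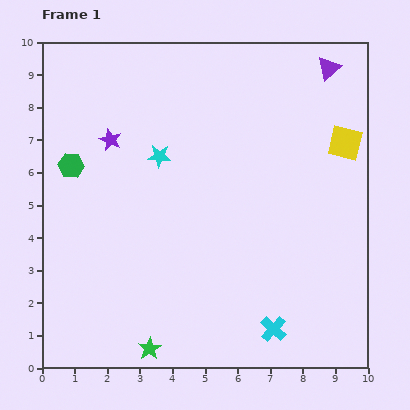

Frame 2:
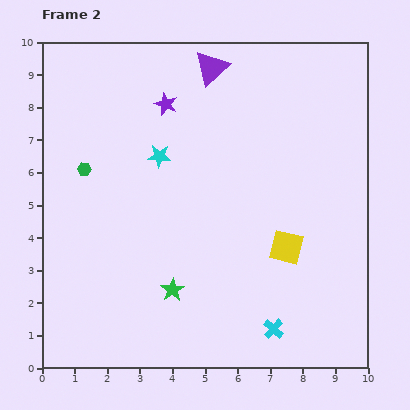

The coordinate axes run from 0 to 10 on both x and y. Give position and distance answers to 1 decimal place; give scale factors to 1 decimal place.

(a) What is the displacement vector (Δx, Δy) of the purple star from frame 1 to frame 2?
(1.7, 1.1)

The purple star was at (2.1, 7.0) in frame 1 and (3.8, 8.1) in frame 2.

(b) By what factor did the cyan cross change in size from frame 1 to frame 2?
0.8×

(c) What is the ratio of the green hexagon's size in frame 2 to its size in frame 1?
0.6×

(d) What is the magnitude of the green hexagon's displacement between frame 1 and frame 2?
0.4

The green hexagon moved from (0.9, 6.2) to (1.3, 6.1), a distance of √(0.4² + 0.1²) ≈ 0.4.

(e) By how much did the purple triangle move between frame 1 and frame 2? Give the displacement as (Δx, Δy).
(-3.6, 0.0)

The purple triangle was at (8.8, 9.2) in frame 1 and (5.2, 9.2) in frame 2.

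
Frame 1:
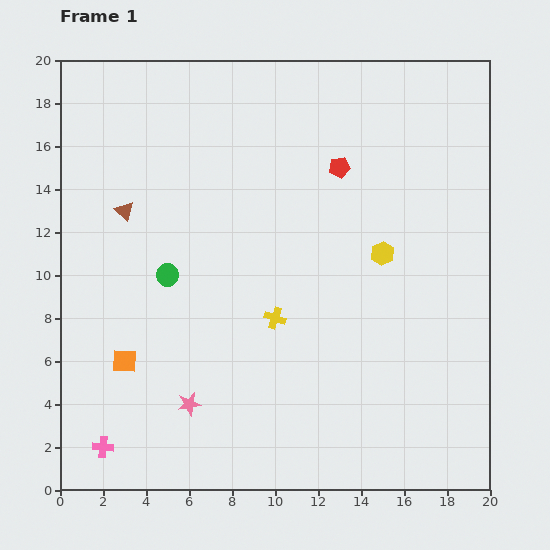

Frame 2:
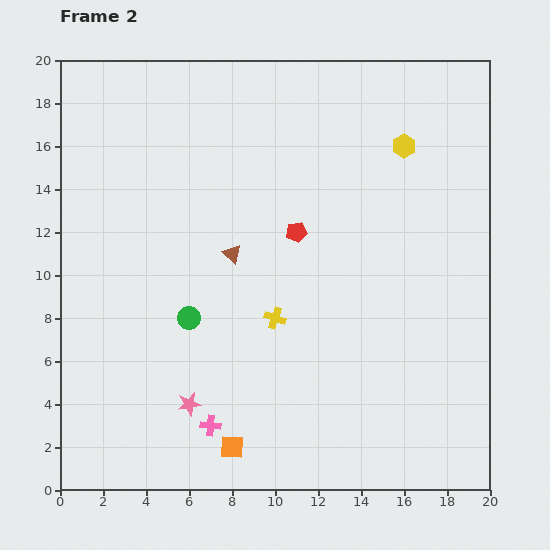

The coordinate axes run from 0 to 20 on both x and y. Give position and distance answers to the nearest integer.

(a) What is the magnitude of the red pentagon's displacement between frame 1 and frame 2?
4

The red pentagon moved from (13, 15) to (11, 12), a distance of √(2² + 3²) ≈ 4.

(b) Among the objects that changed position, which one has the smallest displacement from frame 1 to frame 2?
the green circle

(moved 2)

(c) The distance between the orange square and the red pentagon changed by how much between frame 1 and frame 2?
-3

Distance in frame 1: 13. Distance in frame 2: 10.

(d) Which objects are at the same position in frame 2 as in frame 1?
the pink star, the yellow cross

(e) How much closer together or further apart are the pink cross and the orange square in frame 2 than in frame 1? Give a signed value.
-3

Distance in frame 1: 4. Distance in frame 2: 1.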